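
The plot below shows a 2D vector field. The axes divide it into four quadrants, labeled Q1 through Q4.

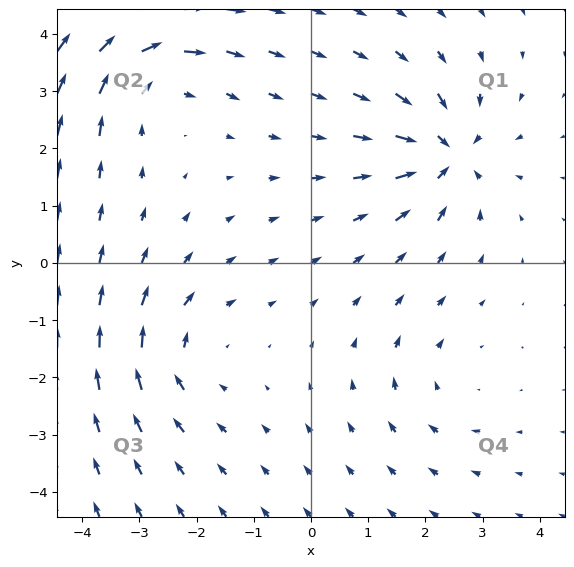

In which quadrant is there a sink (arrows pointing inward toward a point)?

The sink sits at approximately (2.4, 1.9), which lies in quadrant Q1. The divergence there is about -6, negative as expected for a sink.

Q1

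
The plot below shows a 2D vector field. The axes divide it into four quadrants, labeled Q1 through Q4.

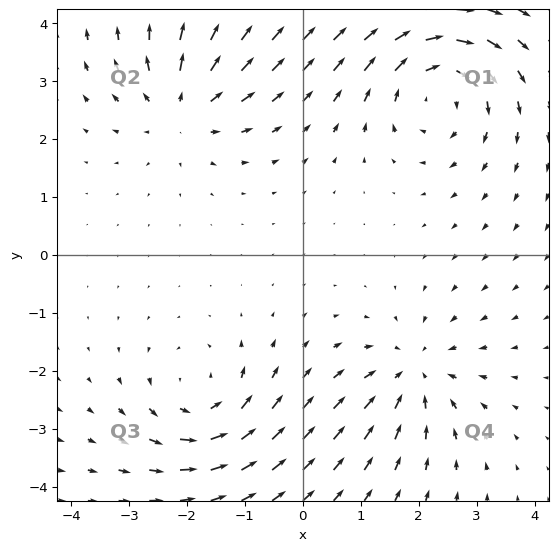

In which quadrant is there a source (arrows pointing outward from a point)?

The source sits at approximately (-2.1, 2.5), which lies in quadrant Q2. The divergence there is about +4, positive as expected for a source.

Q2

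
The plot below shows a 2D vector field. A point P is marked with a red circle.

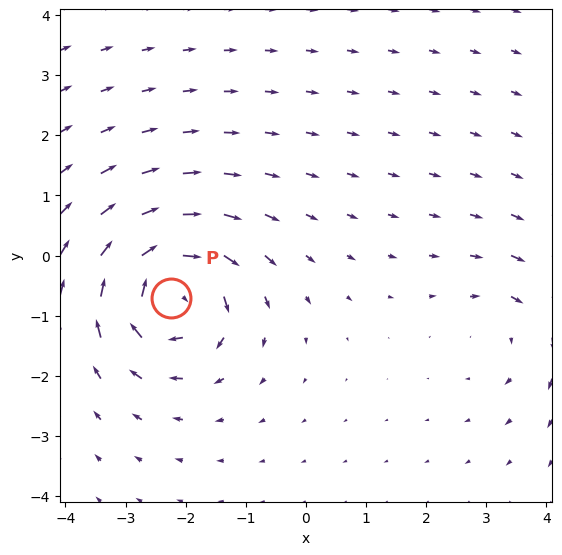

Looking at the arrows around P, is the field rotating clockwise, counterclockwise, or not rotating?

Near P at (-2.2, -0.7) the arrows circulate clockwise. The curl (z-component) there is about -7; negative curl means clockwise rotation.

clockwise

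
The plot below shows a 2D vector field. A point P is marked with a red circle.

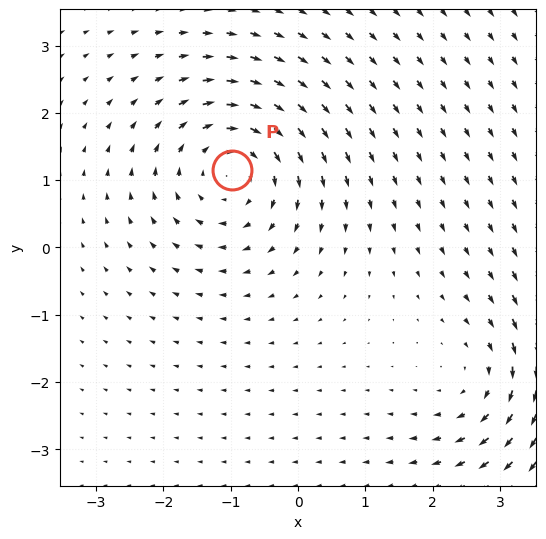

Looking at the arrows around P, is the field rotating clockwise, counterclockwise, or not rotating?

clockwise

Near P at (-1.0, 1.1) the arrows circulate clockwise. The curl (z-component) there is about -4; negative curl means clockwise rotation.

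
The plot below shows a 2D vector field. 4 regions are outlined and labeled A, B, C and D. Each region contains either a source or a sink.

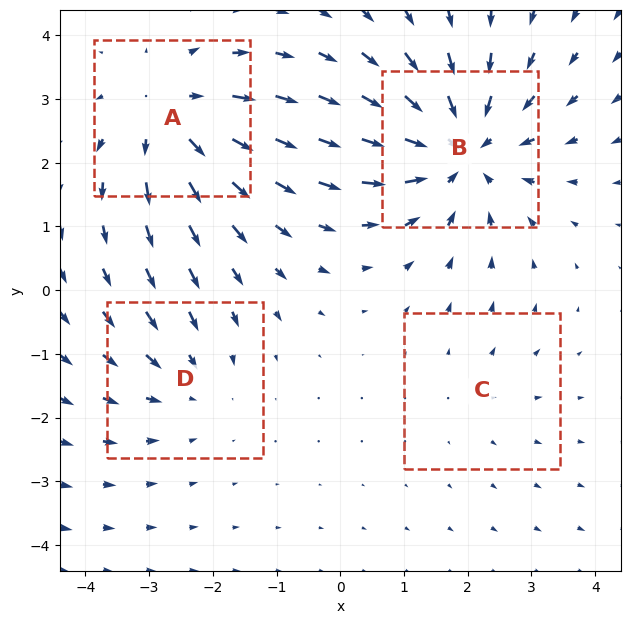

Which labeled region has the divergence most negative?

Divergence at each region's feature centre — A: about +4, B: about -6, C: about +2, D: about -3. Region B is most negative.

B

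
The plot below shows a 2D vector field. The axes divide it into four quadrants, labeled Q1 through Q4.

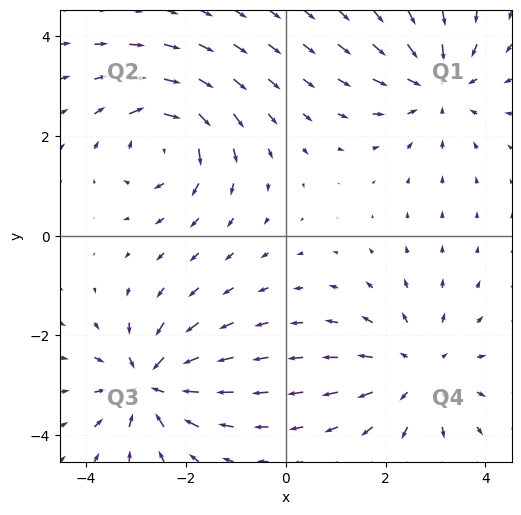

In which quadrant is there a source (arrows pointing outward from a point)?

The source sits at approximately (2.7, -2.7), which lies in quadrant Q4. The divergence there is about +4, positive as expected for a source.

Q4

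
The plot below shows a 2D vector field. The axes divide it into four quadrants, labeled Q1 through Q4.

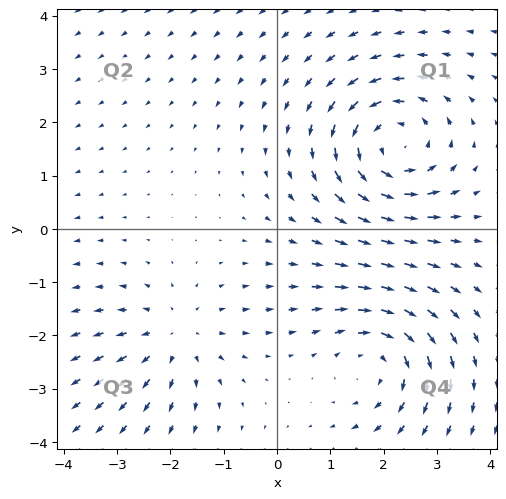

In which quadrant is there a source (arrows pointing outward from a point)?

Q3

The source sits at approximately (-1.9, -2.0), which lies in quadrant Q3. The divergence there is about +3, positive as expected for a source.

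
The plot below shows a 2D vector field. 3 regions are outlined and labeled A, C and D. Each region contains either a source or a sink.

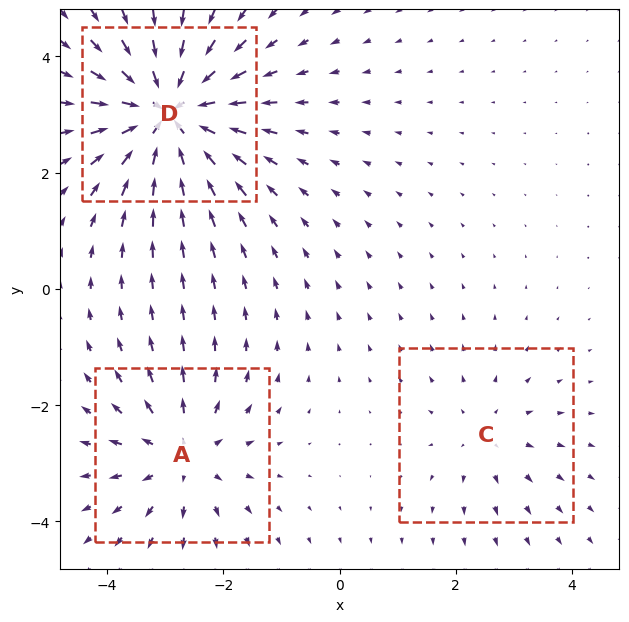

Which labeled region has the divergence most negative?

D

Divergence at each region's feature centre — A: about +3, C: about +2, D: about -5. Region D is most negative.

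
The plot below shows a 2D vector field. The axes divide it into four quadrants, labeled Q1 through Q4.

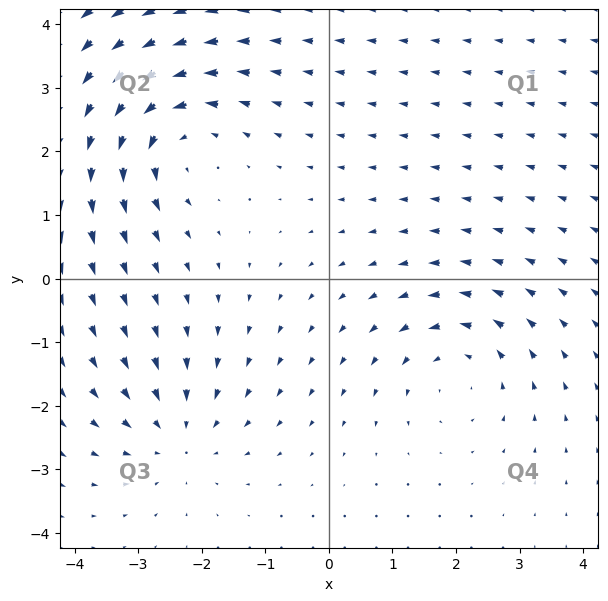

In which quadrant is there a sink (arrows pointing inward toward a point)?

The sink sits at approximately (-2.4, -2.5), which lies in quadrant Q3. The divergence there is about -4, negative as expected for a sink.

Q3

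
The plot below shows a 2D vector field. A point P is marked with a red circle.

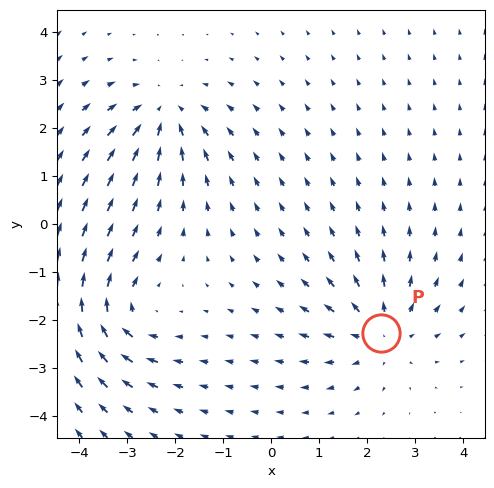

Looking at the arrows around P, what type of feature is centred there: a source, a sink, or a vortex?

At P (2.3, -2.3) the arrows spread outward. Divergence about +4, curl ≈0 — positive divergence with near-zero curl is a source.

source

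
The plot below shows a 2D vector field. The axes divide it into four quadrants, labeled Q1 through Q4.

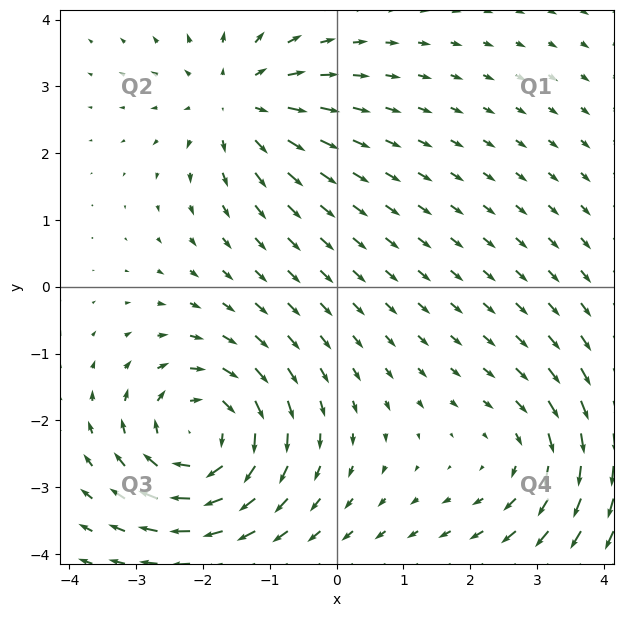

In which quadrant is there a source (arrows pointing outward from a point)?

Q2

The source sits at approximately (-1.5, 2.8), which lies in quadrant Q2. The divergence there is about +3, positive as expected for a source.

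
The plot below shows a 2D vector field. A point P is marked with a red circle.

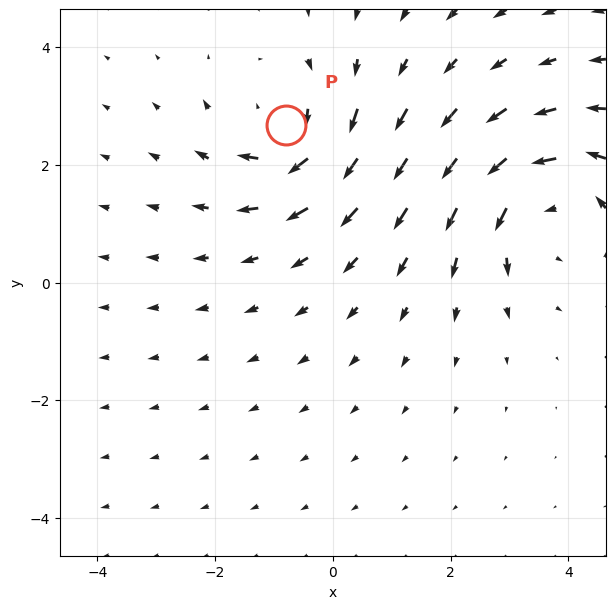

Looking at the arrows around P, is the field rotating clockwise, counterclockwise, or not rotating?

clockwise

Near P at (-0.8, 2.7) the arrows circulate clockwise. The curl (z-component) there is about -4; negative curl means clockwise rotation.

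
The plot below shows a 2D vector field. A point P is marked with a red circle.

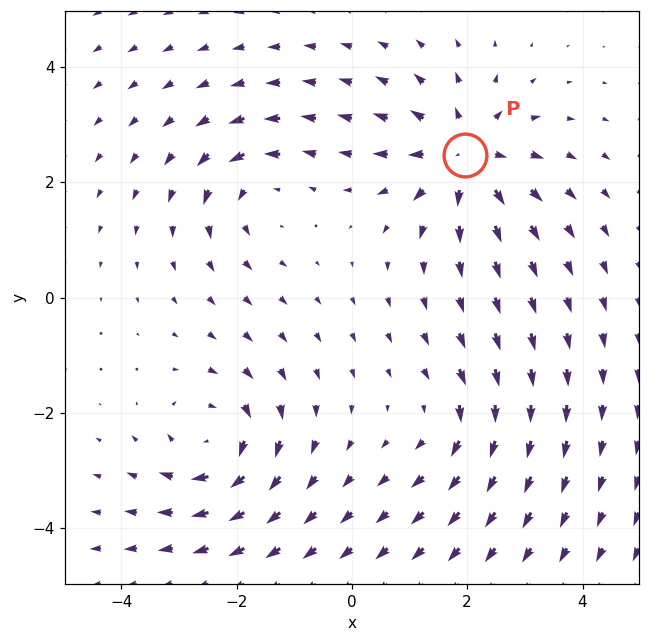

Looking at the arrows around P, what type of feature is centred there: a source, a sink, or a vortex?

At P (2.0, 2.5) the arrows spread outward. Divergence about +6, curl ≈0 — positive divergence with near-zero curl is a source.

source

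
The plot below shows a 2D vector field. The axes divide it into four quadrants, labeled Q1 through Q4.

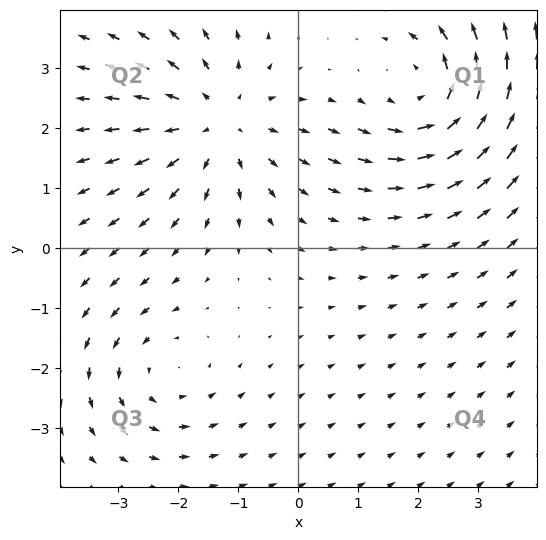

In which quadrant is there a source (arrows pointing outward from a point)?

Q2

The source sits at approximately (-1.3, 2.1), which lies in quadrant Q2. The divergence there is about +4, positive as expected for a source.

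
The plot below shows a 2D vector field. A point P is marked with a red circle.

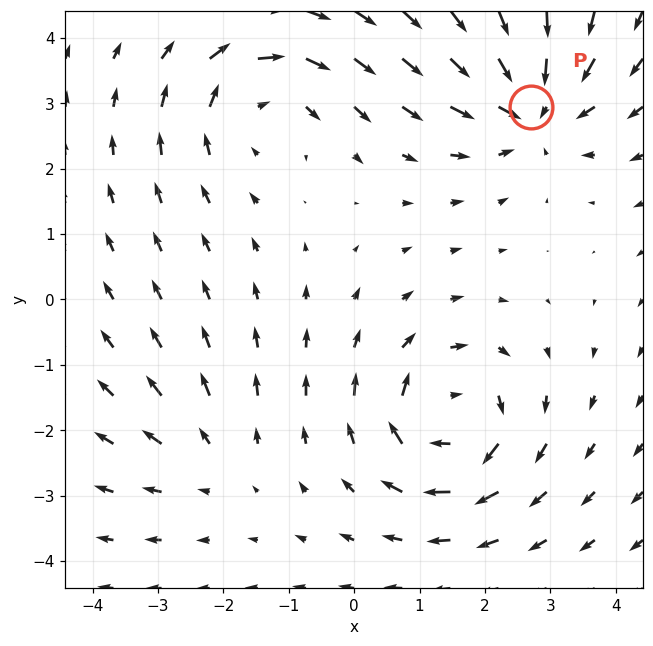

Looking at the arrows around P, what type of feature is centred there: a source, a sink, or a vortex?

sink

At P (2.7, 2.9) the arrows converge inward. Divergence about -5, curl ≈0 — negative divergence with near-zero curl is a sink.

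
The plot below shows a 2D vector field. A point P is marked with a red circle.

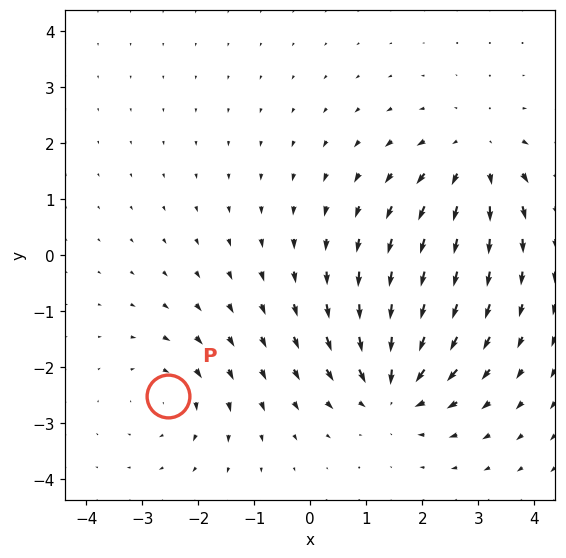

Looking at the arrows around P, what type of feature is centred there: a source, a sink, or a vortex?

vortex

At P (-2.5, -2.5) the arrows circulate clockwise. Divergence ≈0, curl about -3 — near-zero divergence with nonzero curl is a vortex.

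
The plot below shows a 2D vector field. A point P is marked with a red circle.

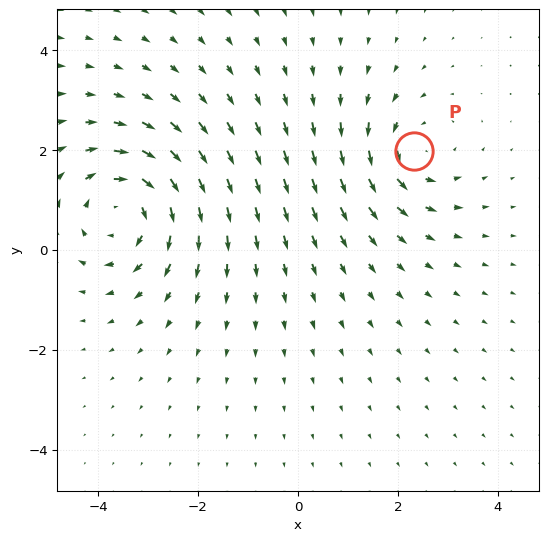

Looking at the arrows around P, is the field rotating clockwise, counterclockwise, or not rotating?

counterclockwise

Near P at (2.3, 2.0) the arrows circulate counterclockwise. The curl (z-component) there is about +3; positive curl means counterclockwise rotation.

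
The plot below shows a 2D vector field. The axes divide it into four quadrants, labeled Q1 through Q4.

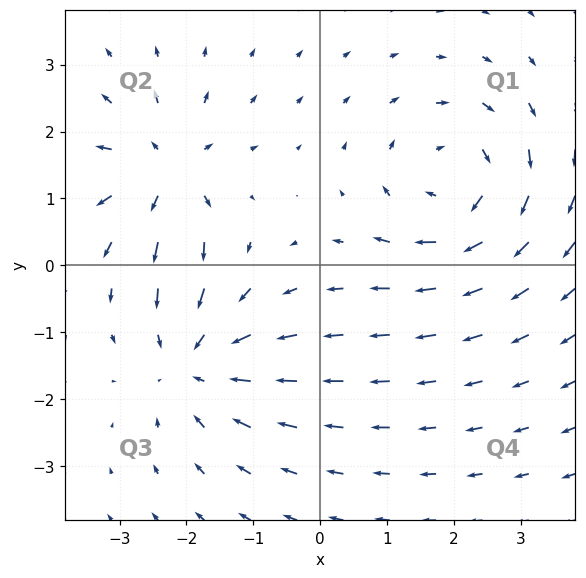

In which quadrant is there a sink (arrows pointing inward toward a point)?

The sink sits at approximately (-1.9, -1.5), which lies in quadrant Q3. The divergence there is about -4, negative as expected for a sink.

Q3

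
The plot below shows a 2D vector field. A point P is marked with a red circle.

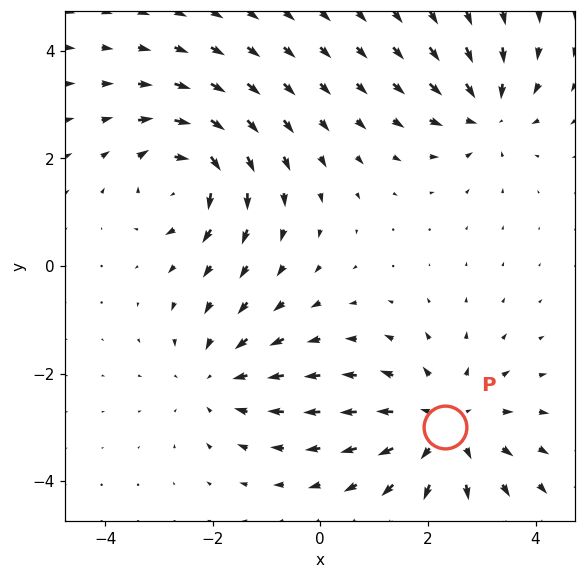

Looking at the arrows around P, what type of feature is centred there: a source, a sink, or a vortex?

source

At P (2.3, -3.0) the arrows spread outward. Divergence about +4, curl ≈0 — positive divergence with near-zero curl is a source.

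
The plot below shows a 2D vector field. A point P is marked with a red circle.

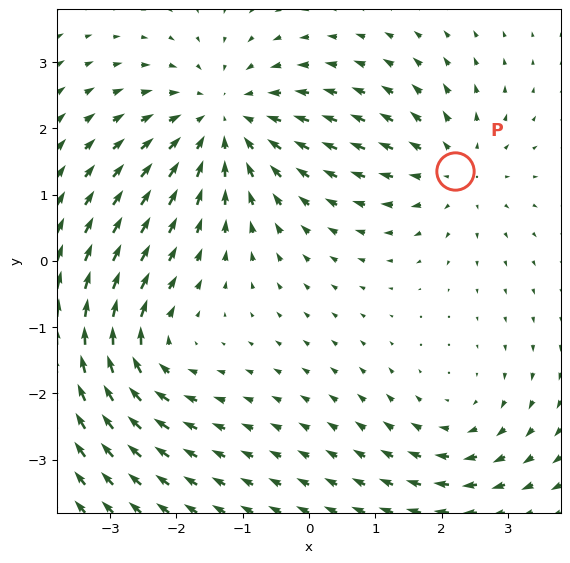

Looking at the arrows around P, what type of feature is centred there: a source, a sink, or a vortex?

source

At P (2.2, 1.4) the arrows spread outward. Divergence about +3, curl ≈0 — positive divergence with near-zero curl is a source.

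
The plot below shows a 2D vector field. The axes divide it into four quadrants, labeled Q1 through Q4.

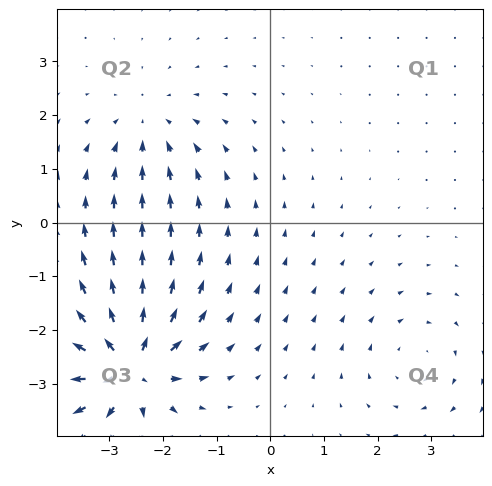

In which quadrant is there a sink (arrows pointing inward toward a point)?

Q2

The sink sits at approximately (-2.3, 1.8), which lies in quadrant Q2. The divergence there is about -3, negative as expected for a sink.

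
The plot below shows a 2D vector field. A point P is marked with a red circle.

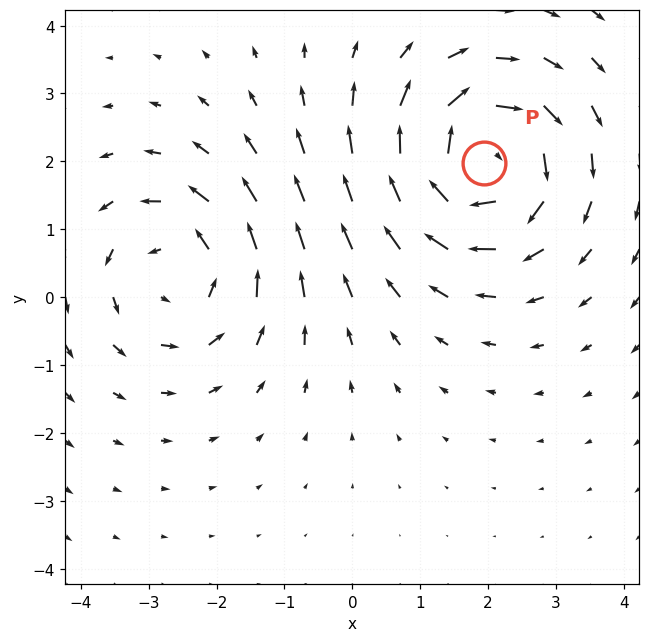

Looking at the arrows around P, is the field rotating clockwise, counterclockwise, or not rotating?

Near P at (1.9, 2.0) the arrows circulate clockwise. The curl (z-component) there is about -5; negative curl means clockwise rotation.

clockwise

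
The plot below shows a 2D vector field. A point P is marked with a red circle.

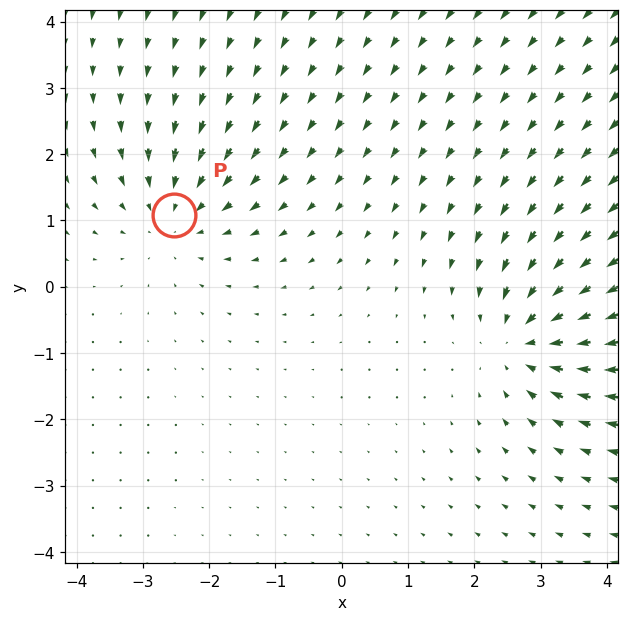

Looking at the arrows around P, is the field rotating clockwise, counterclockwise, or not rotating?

Near P at (-2.5, 1.1) the arrows show no circulation. The curl there is ≈0.

not rotating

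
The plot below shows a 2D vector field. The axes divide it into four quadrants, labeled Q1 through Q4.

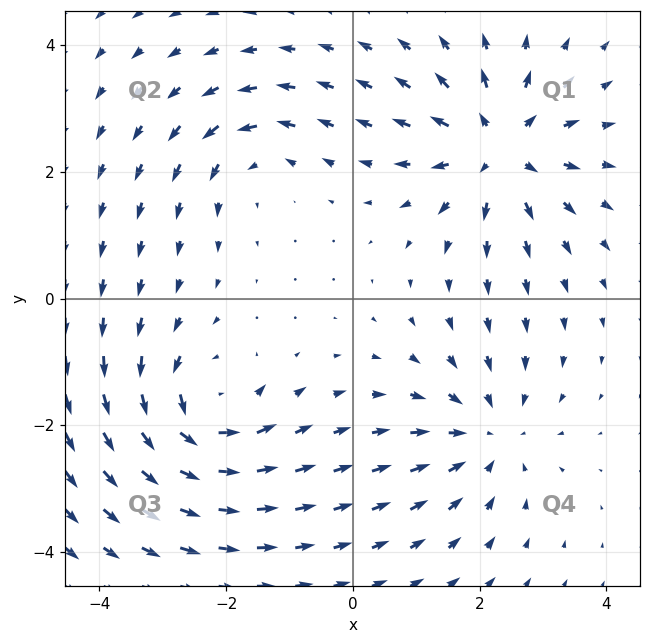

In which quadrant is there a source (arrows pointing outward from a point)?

Q1

The source sits at approximately (2.3, 2.4), which lies in quadrant Q1. The divergence there is about +6, positive as expected for a source.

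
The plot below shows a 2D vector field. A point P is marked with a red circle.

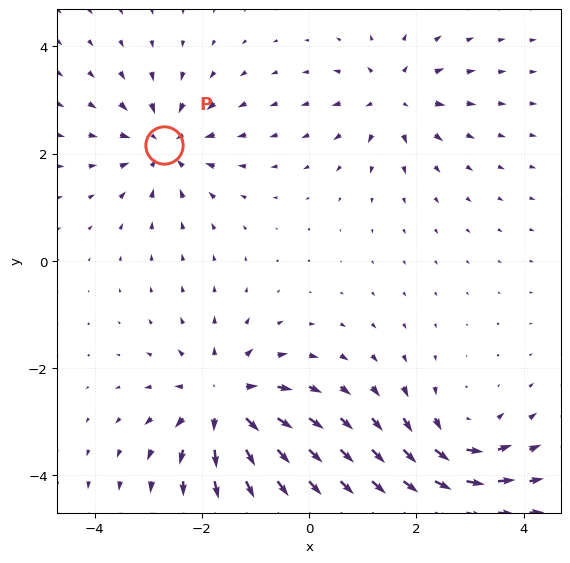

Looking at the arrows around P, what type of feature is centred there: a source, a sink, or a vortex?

At P (-2.7, 2.2) the arrows converge inward. Divergence about -5, curl ≈0 — negative divergence with near-zero curl is a sink.

sink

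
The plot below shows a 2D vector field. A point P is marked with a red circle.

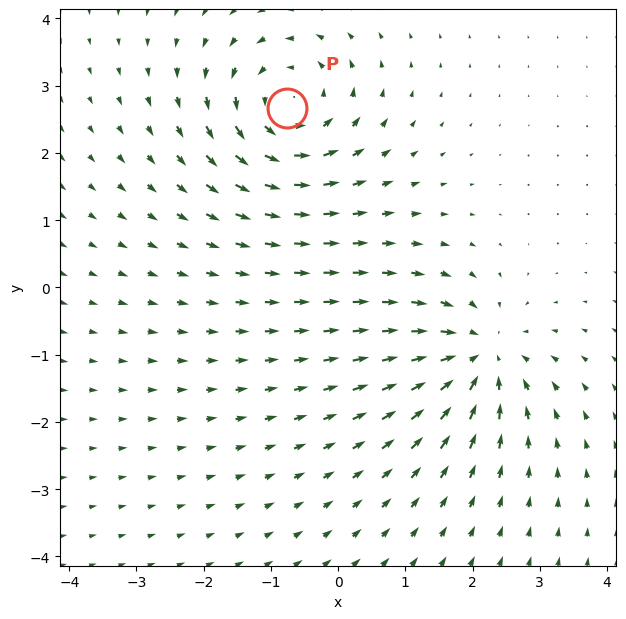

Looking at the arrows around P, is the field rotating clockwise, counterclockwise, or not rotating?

Near P at (-0.8, 2.7) the arrows circulate counterclockwise. The curl (z-component) there is about +6; positive curl means counterclockwise rotation.

counterclockwise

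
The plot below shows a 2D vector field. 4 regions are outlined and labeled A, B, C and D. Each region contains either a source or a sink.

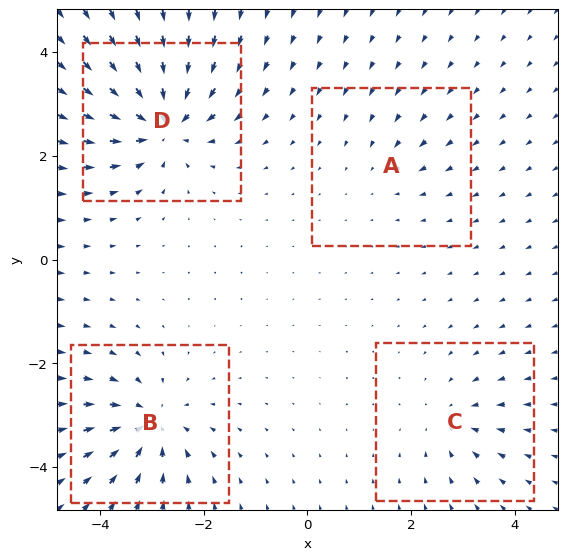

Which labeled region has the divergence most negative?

Divergence at each region's feature centre — A: about -2, B: about -6, C: about -4, D: about -8. Region D is most negative.

D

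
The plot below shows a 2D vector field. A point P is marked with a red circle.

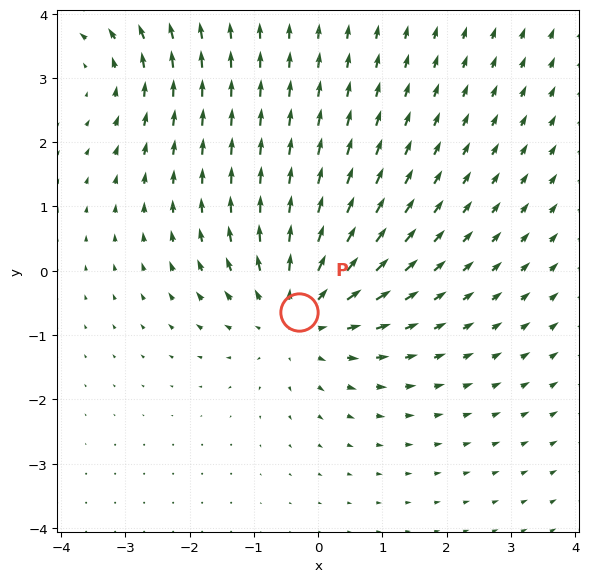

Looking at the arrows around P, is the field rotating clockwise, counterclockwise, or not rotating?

not rotating

Near P at (-0.3, -0.6) the arrows show no circulation. The curl there is ≈0.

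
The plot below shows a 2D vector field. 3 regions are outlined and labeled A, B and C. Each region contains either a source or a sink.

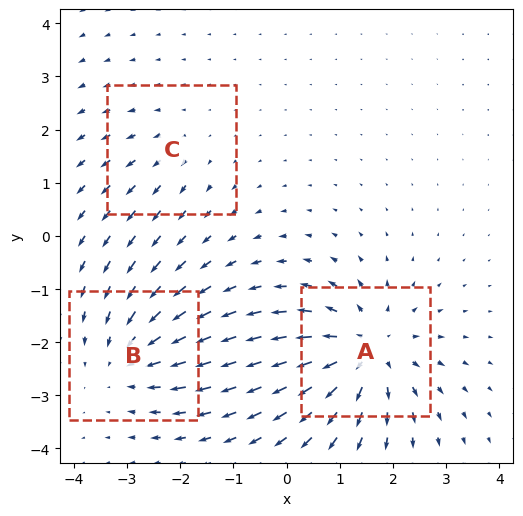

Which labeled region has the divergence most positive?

Divergence at each region's feature centre — A: about +5, B: about -3, C: about +2. Region A is most positive.

A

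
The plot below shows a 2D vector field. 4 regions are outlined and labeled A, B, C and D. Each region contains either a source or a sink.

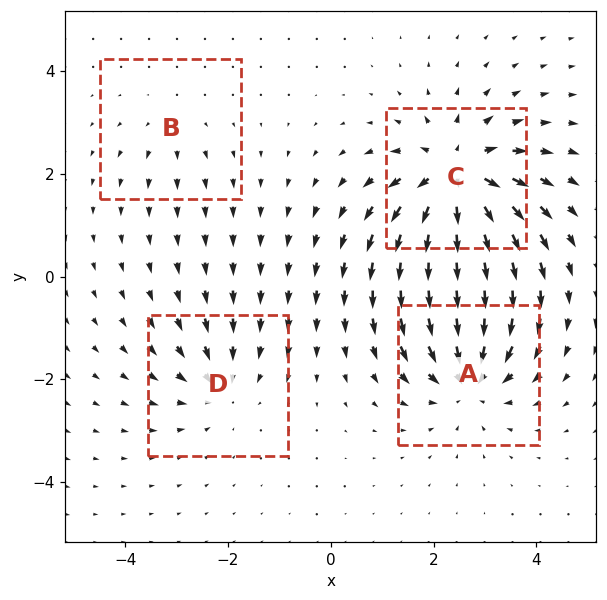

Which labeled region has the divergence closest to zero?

B

Divergence at each region's feature centre — A: about -6, B: about +2, C: about +7, D: about -4. Region B is closest to zero.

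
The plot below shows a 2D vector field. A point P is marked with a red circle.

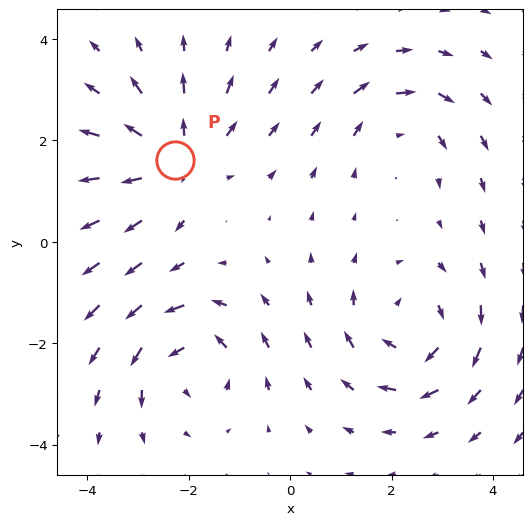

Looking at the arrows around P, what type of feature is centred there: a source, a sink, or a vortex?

At P (-2.3, 1.6) the arrows spread outward. Divergence about +4, curl ≈0 — positive divergence with near-zero curl is a source.

source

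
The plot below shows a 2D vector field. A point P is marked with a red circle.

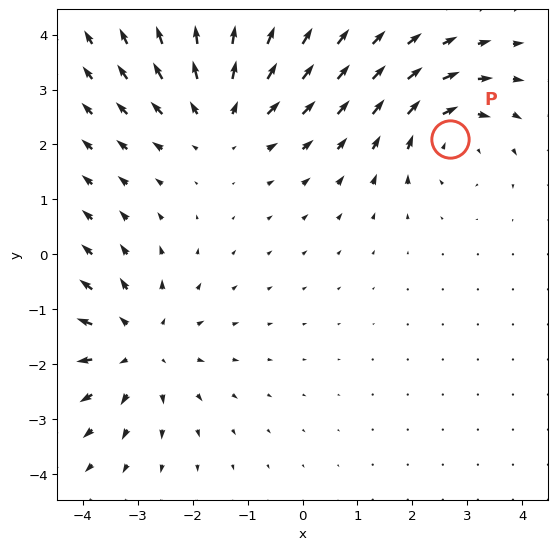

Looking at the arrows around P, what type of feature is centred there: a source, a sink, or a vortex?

At P (2.7, 2.1) the arrows circulate clockwise. Divergence ≈0, curl about -4 — near-zero divergence with nonzero curl is a vortex.

vortex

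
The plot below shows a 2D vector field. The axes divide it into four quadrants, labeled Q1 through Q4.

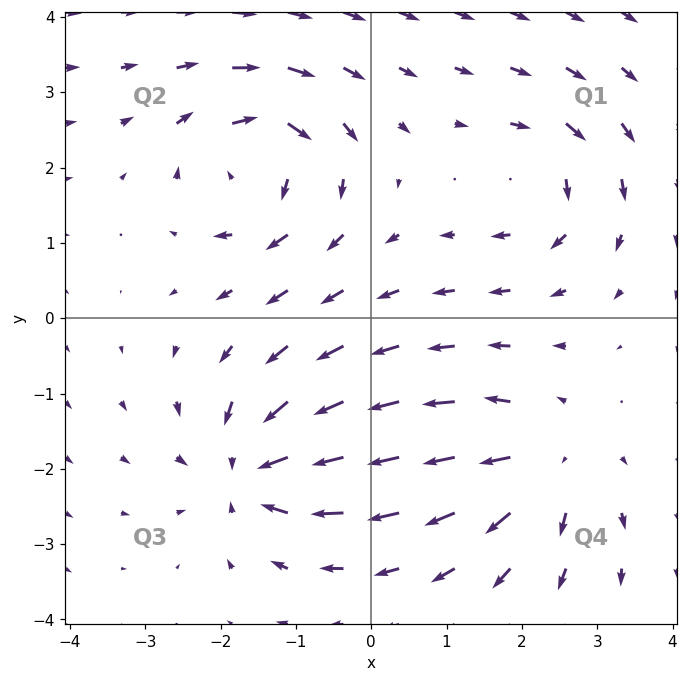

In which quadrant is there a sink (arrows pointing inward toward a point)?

The sink sits at approximately (-1.6, -2.0), which lies in quadrant Q3. The divergence there is about -5, negative as expected for a sink.

Q3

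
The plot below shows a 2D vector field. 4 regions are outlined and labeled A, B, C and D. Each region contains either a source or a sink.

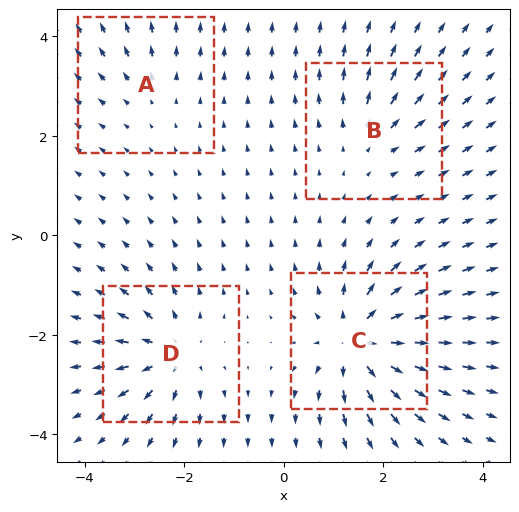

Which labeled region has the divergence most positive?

Divergence at each region's feature centre — A: about +2, B: about +3, C: about +8, D: about +6. Region C is most positive.

C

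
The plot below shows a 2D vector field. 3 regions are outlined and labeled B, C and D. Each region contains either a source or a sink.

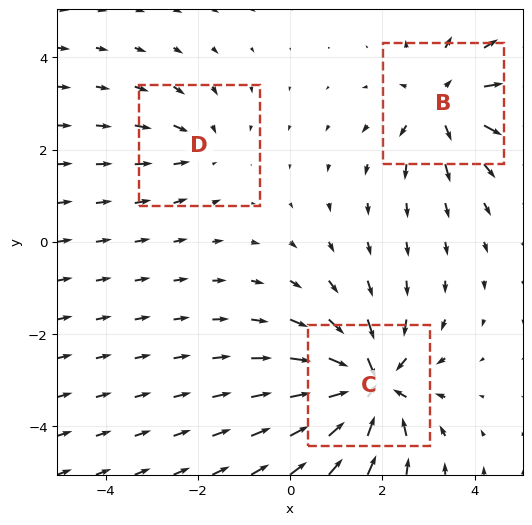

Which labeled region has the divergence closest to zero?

D

Divergence at each region's feature centre — B: about +4, C: about -5, D: about -2. Region D is closest to zero.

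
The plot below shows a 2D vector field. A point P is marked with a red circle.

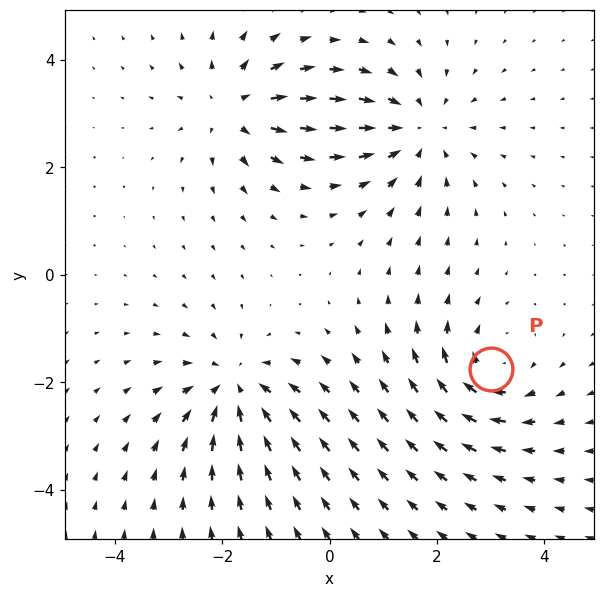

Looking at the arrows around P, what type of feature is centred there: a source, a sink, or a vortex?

At P (3.0, -1.7) the arrows circulate clockwise. Divergence ≈0, curl about -4 — near-zero divergence with nonzero curl is a vortex.

vortex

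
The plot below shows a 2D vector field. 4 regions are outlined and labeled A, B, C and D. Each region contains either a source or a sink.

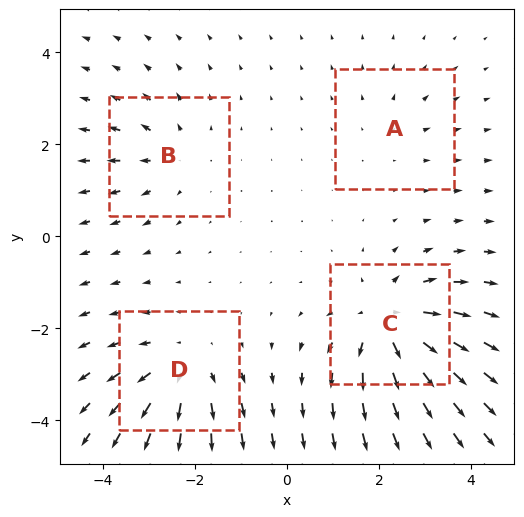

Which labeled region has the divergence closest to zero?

A

Divergence at each region's feature centre — A: about +2, B: about +4, C: about +7, D: about +5. Region A is closest to zero.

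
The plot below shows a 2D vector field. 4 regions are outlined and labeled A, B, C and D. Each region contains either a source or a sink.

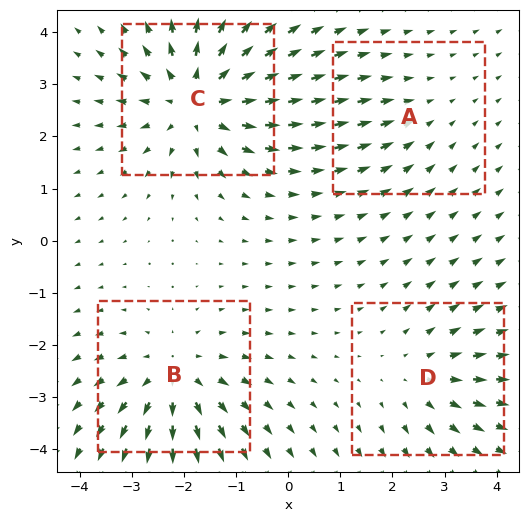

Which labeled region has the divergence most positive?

Divergence at each region's feature centre — A: about -2, B: about +4, C: about +6, D: about +3. Region C is most positive.

C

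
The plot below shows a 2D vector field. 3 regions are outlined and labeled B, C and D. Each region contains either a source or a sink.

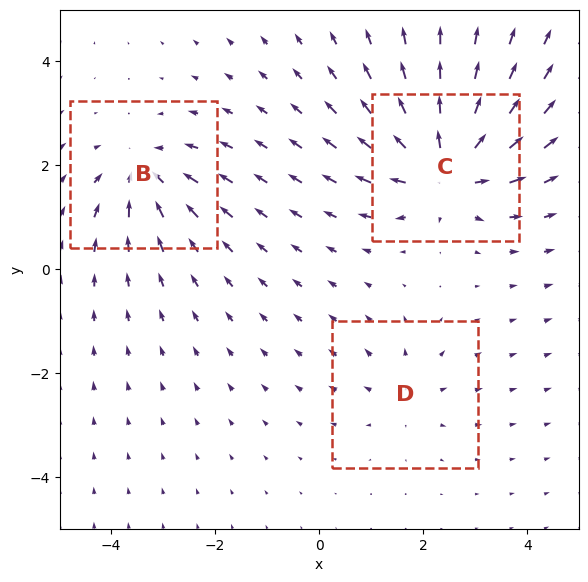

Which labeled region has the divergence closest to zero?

Divergence at each region's feature centre — B: about -4, C: about +6, D: about +2. Region D is closest to zero.

D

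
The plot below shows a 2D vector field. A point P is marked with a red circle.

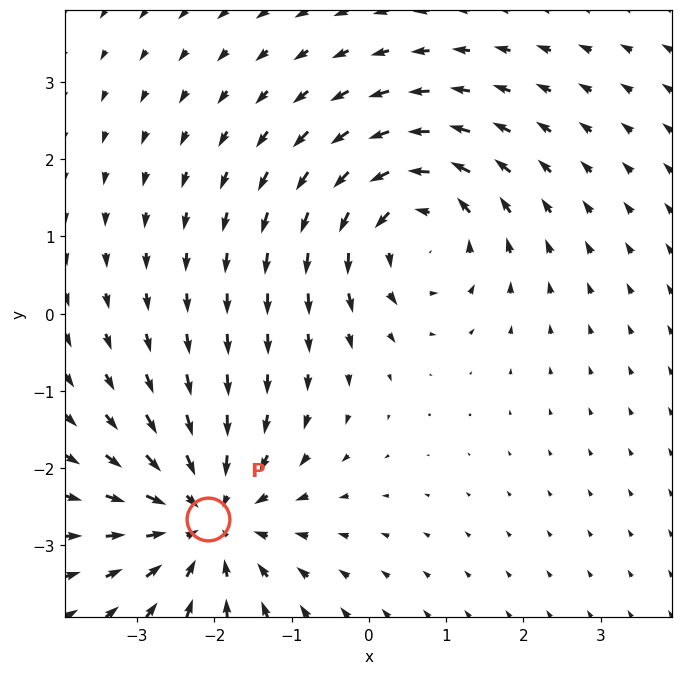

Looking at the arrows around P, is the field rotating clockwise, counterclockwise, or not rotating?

Near P at (-2.1, -2.7) the arrows show no circulation. The curl there is ≈0.

not rotating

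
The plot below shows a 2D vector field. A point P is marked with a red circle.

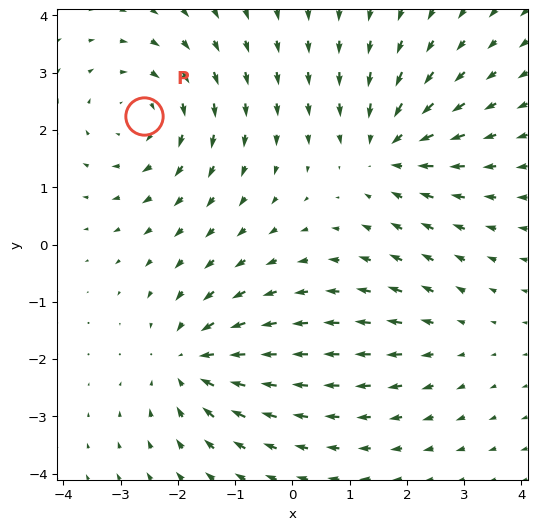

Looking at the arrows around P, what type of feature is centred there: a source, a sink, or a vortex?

vortex

At P (-2.6, 2.2) the arrows circulate clockwise. Divergence ≈0, curl about -4 — near-zero divergence with nonzero curl is a vortex.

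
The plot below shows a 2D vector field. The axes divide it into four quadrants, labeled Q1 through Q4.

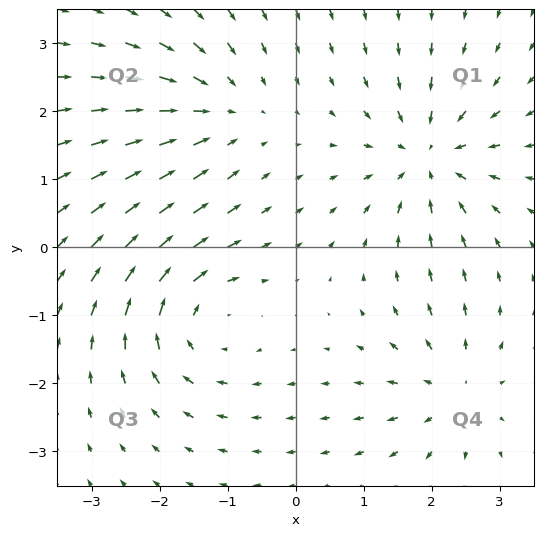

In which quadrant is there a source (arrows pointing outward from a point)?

The source sits at approximately (2.3, -2.1), which lies in quadrant Q4. The divergence there is about +4, positive as expected for a source.

Q4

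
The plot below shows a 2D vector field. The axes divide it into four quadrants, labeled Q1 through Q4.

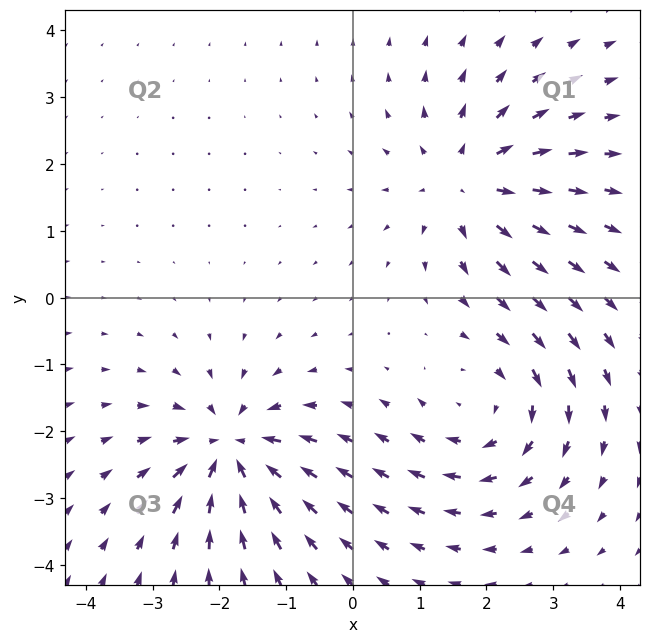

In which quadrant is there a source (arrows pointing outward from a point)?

The source sits at approximately (1.7, 1.7), which lies in quadrant Q1. The divergence there is about +5, positive as expected for a source.

Q1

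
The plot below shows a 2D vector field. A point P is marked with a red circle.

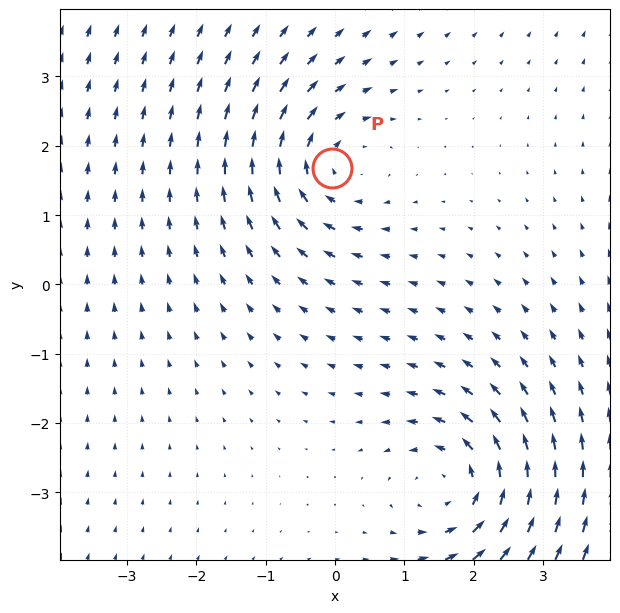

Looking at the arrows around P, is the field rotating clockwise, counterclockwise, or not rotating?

clockwise

Near P at (-0.1, 1.7) the arrows circulate clockwise. The curl (z-component) there is about -3; negative curl means clockwise rotation.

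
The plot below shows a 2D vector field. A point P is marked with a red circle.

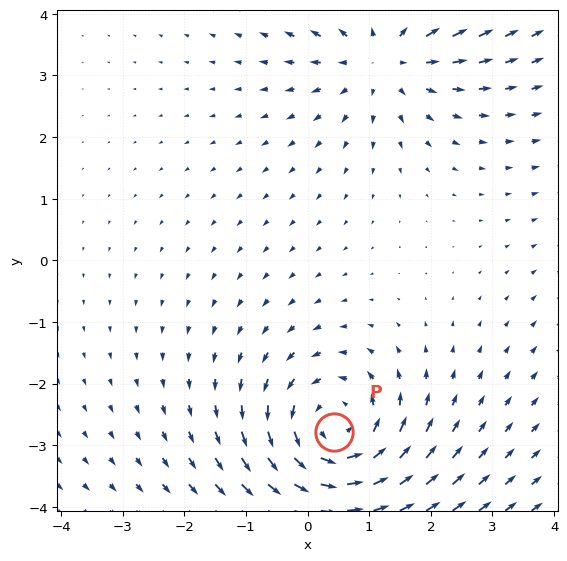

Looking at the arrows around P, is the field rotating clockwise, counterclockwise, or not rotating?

Near P at (0.4, -2.8) the arrows circulate counterclockwise. The curl (z-component) there is about +3; positive curl means counterclockwise rotation.

counterclockwise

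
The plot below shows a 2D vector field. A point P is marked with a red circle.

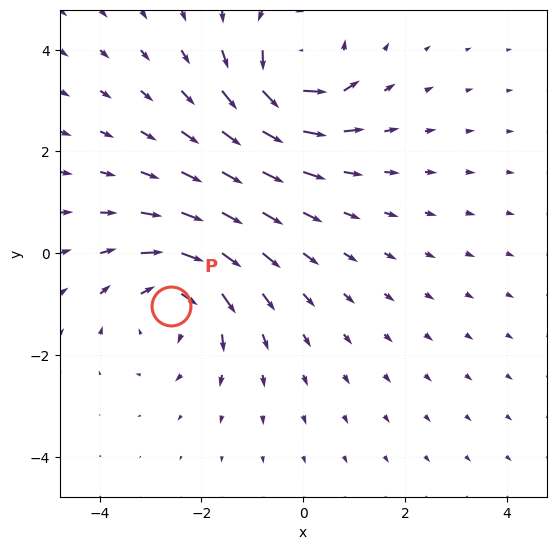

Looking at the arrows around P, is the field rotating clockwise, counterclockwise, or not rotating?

clockwise

Near P at (-2.6, -1.0) the arrows circulate clockwise. The curl (z-component) there is about -5; negative curl means clockwise rotation.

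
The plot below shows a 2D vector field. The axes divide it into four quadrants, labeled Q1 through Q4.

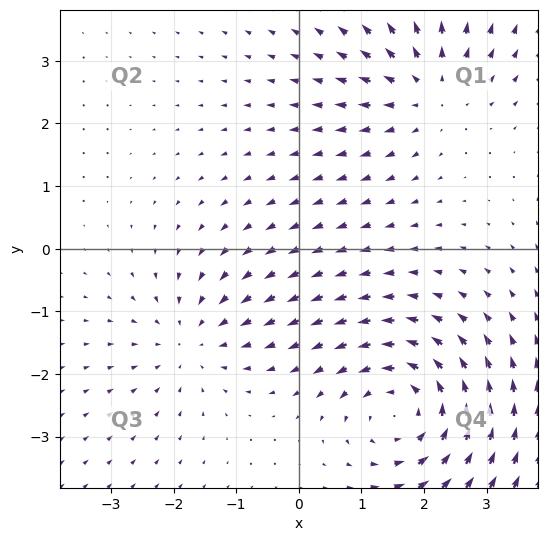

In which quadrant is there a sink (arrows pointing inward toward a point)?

The sink sits at approximately (-1.7, -1.5), which lies in quadrant Q3. The divergence there is about -3, negative as expected for a sink.

Q3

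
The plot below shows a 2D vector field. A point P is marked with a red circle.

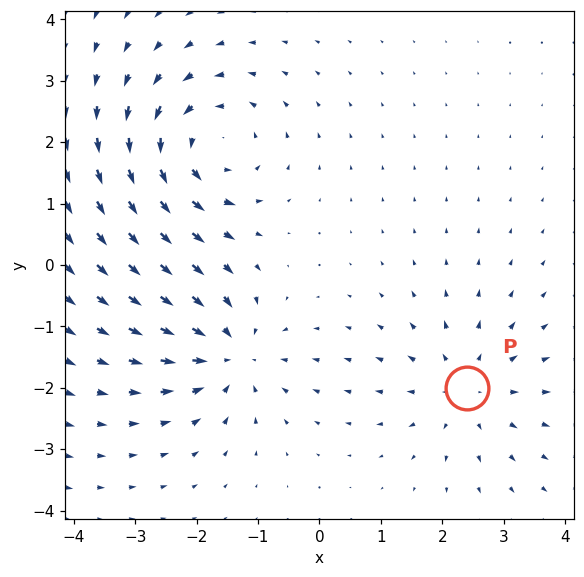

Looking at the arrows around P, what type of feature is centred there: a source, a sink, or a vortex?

At P (2.4, -2.0) the arrows spread outward. Divergence about +3, curl ≈0 — positive divergence with near-zero curl is a source.

source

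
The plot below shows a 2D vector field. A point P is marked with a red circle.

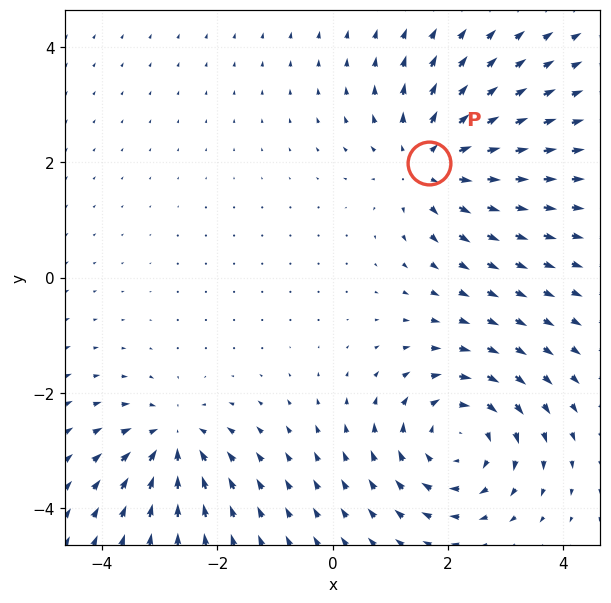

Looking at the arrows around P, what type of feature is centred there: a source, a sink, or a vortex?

source

At P (1.7, 2.0) the arrows spread outward. Divergence about +4, curl ≈0 — positive divergence with near-zero curl is a source.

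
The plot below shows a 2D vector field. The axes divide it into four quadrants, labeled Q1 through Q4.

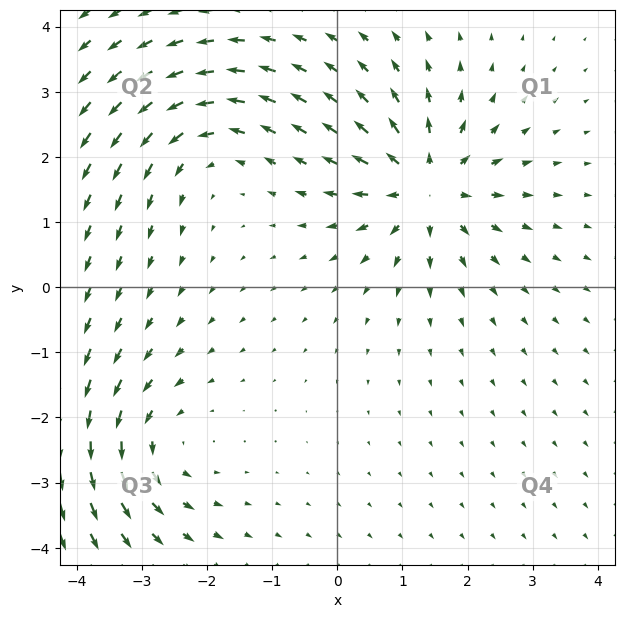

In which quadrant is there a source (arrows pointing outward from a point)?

The source sits at approximately (1.4, 1.6), which lies in quadrant Q1. The divergence there is about +6, positive as expected for a source.

Q1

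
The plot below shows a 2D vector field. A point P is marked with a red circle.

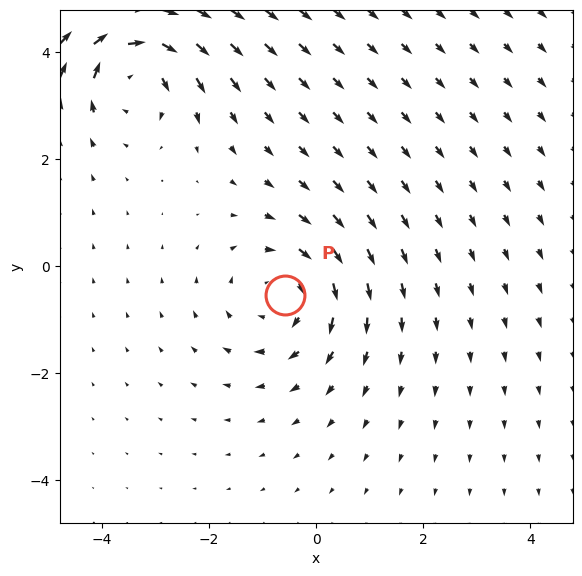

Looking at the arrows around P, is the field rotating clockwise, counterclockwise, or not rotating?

Near P at (-0.6, -0.5) the arrows circulate clockwise. The curl (z-component) there is about -2; negative curl means clockwise rotation.

clockwise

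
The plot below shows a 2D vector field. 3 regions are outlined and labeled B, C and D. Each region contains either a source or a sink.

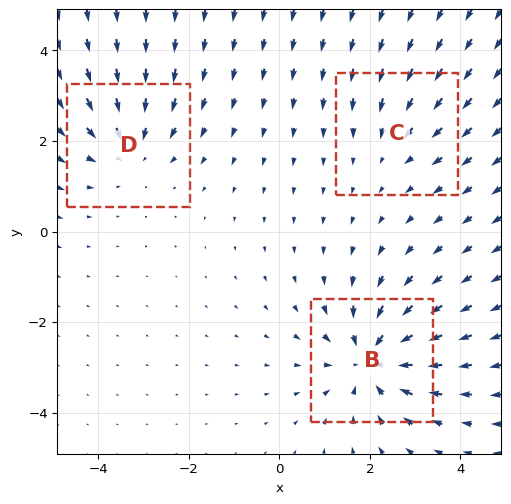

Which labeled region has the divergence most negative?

Divergence at each region's feature centre — B: about -5, C: about -2, D: about -3. Region B is most negative.

B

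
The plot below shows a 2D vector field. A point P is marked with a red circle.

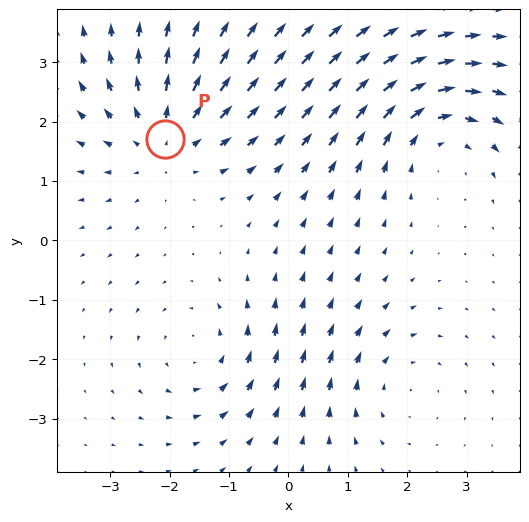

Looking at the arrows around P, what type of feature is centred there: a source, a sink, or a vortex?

At P (-2.1, 1.7) the arrows spread outward. Divergence about +4, curl ≈0 — positive divergence with near-zero curl is a source.

source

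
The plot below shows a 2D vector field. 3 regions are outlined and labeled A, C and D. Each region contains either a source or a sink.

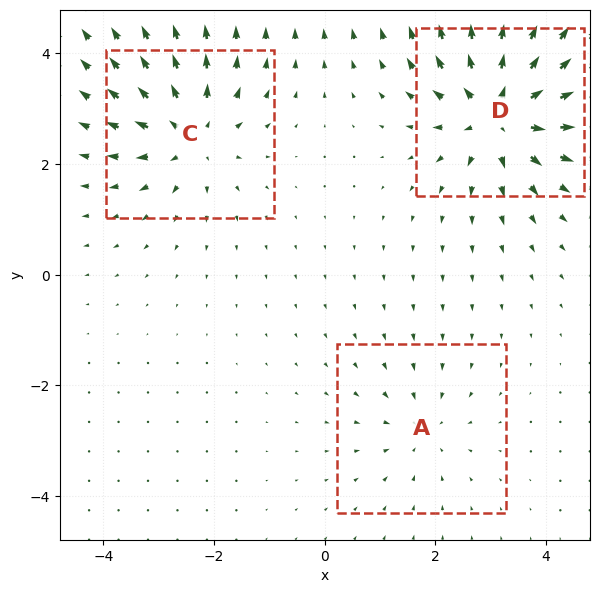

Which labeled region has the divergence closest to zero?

Divergence at each region's feature centre — A: about -2, C: about +4, D: about +5. Region A is closest to zero.

A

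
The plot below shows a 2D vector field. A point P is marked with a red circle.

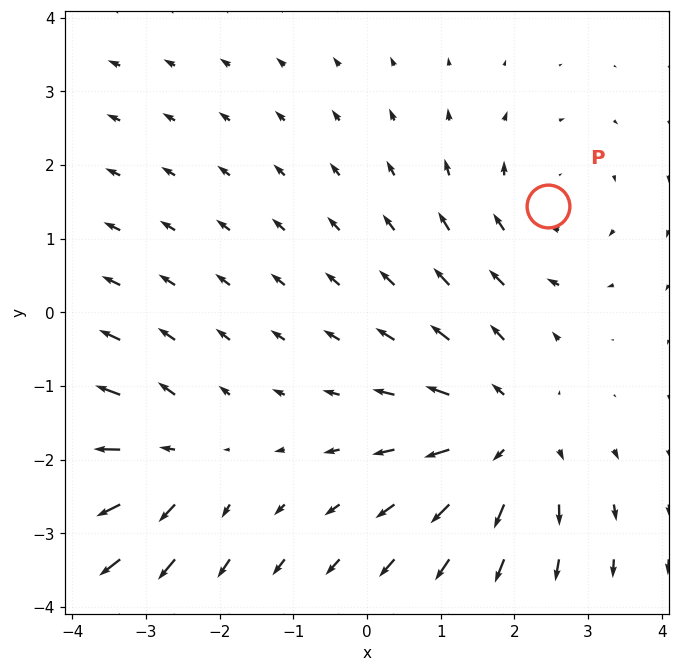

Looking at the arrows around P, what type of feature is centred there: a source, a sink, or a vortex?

At P (2.5, 1.5) the arrows circulate clockwise. Divergence ≈0, curl about -2 — near-zero divergence with nonzero curl is a vortex.

vortex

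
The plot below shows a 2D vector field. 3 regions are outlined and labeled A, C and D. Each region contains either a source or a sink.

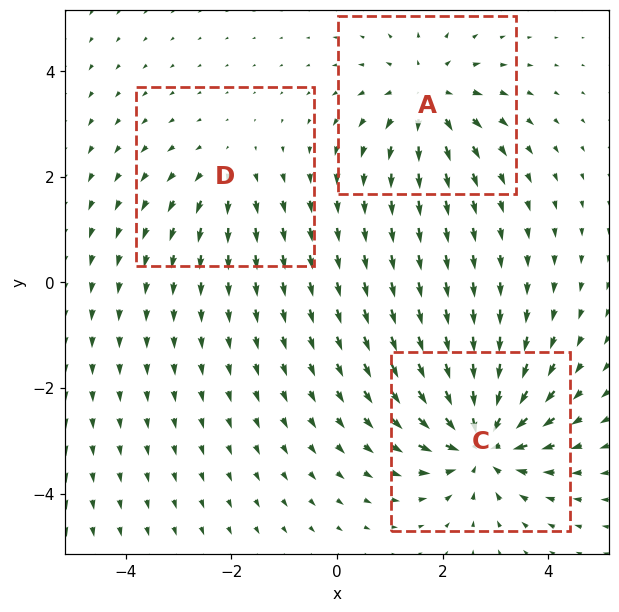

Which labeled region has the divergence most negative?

Divergence at each region's feature centre — A: about +4, C: about -5, D: about +2. Region C is most negative.

C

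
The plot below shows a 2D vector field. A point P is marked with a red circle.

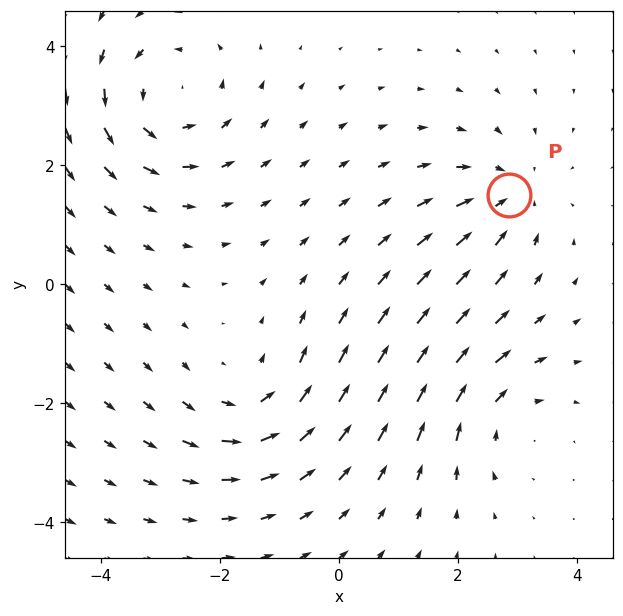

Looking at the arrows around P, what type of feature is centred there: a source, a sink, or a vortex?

At P (2.9, 1.5) the arrows converge inward. Divergence about -4, curl ≈0 — negative divergence with near-zero curl is a sink.

sink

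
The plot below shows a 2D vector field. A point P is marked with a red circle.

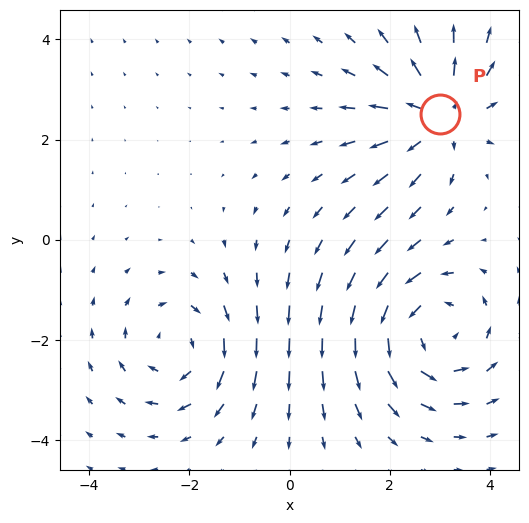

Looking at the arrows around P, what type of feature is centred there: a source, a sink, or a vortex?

source

At P (3.0, 2.5) the arrows spread outward. Divergence about +4, curl ≈0 — positive divergence with near-zero curl is a source.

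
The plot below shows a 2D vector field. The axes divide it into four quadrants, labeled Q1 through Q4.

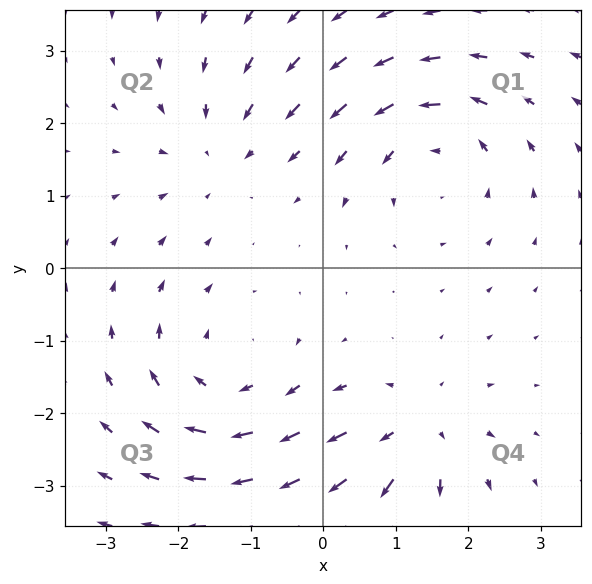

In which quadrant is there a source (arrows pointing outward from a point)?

The source sits at approximately (1.3, -2.3), which lies in quadrant Q4. The divergence there is about +5, positive as expected for a source.

Q4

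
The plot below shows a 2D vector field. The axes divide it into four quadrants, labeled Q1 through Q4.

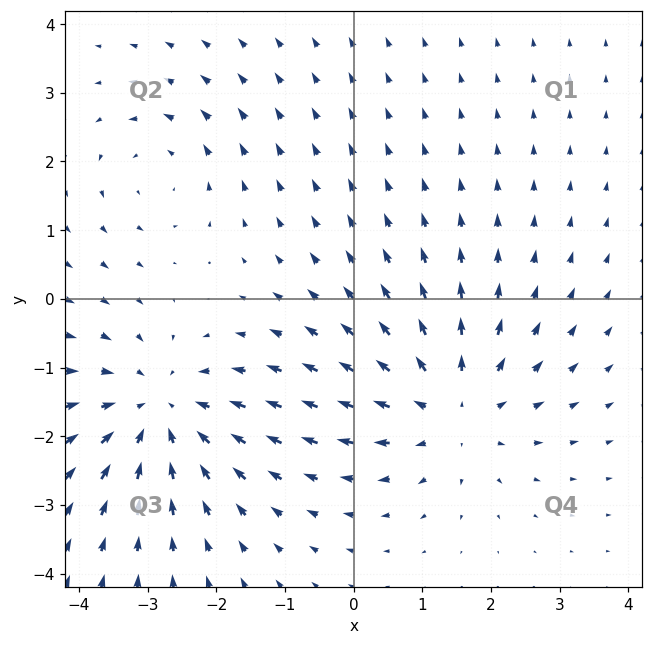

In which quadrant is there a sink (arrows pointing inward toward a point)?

Q3

The sink sits at approximately (-2.8, -1.6), which lies in quadrant Q3. The divergence there is about -4, negative as expected for a sink.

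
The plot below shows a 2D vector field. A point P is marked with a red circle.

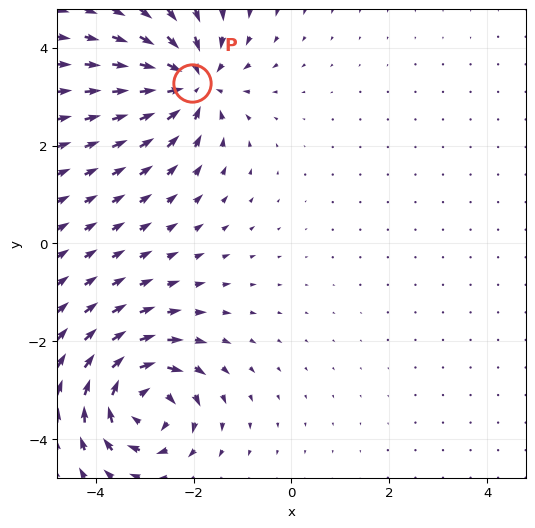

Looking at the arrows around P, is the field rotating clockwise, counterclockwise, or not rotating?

not rotating

Near P at (-2.0, 3.3) the arrows show no circulation. The curl there is ≈0.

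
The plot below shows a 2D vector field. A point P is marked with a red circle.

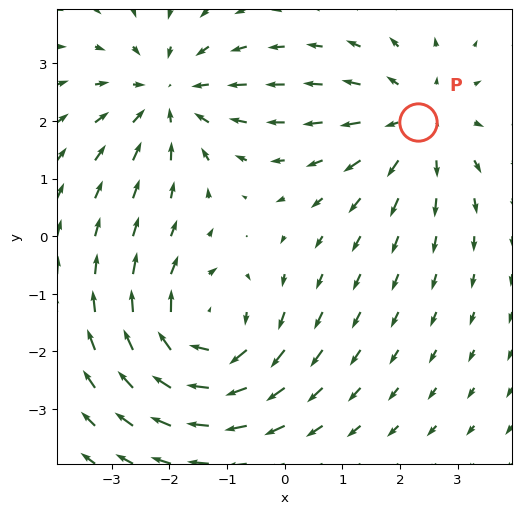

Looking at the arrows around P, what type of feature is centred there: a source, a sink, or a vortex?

source

At P (2.3, 2.0) the arrows spread outward. Divergence about +3, curl ≈0 — positive divergence with near-zero curl is a source.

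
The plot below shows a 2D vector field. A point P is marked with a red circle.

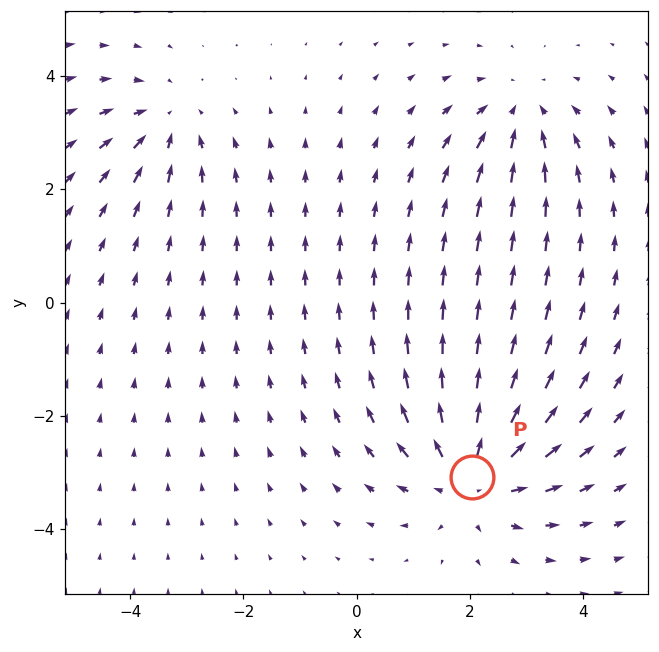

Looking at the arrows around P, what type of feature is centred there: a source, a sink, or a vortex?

source

At P (2.0, -3.1) the arrows spread outward. Divergence about +4, curl ≈0 — positive divergence with near-zero curl is a source.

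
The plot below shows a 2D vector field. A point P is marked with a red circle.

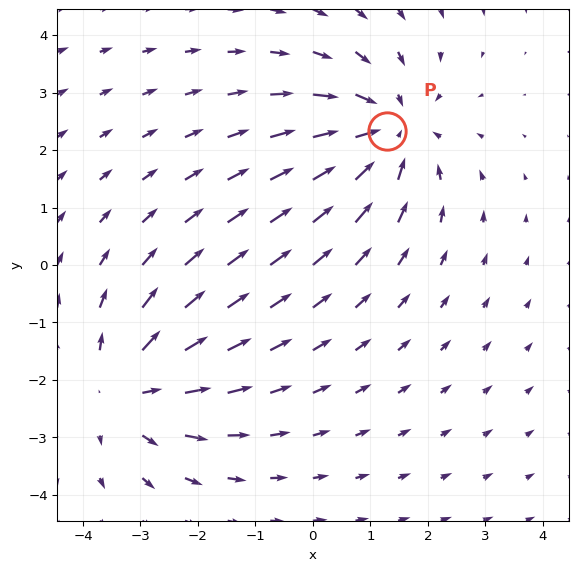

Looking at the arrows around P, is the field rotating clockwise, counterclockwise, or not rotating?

not rotating

Near P at (1.3, 2.3) the arrows show no circulation. The curl there is ≈0.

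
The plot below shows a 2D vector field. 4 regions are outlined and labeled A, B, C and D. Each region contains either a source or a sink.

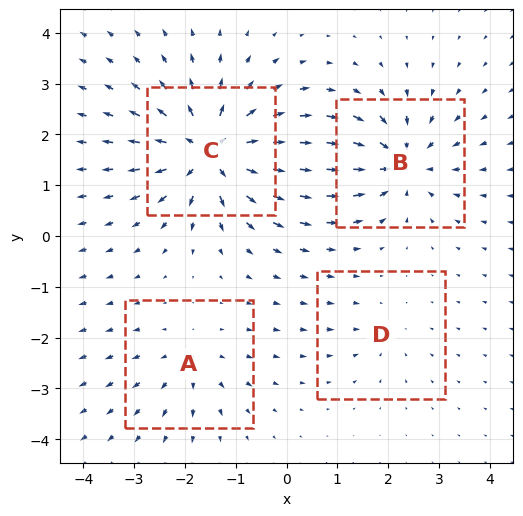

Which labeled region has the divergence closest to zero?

Divergence at each region's feature centre — A: about +3, B: about -6, C: about +8, D: about -2. Region D is closest to zero.

D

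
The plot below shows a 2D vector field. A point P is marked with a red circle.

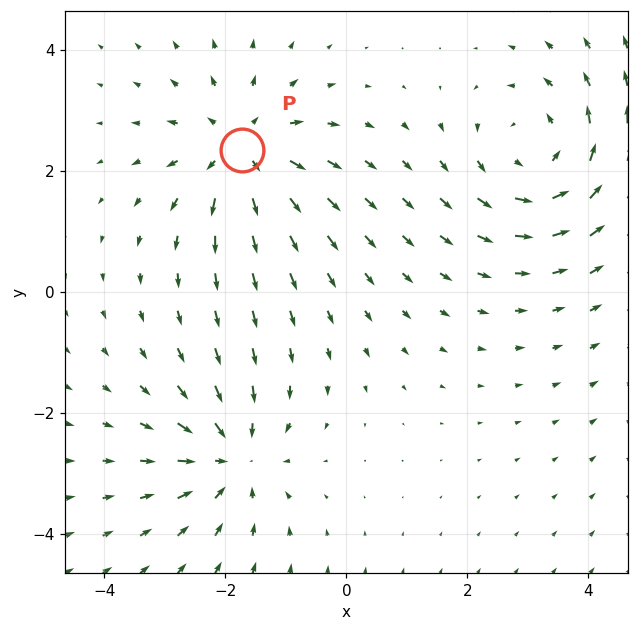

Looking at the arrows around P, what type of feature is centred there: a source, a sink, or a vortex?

At P (-1.7, 2.4) the arrows spread outward. Divergence about +5, curl ≈0 — positive divergence with near-zero curl is a source.

source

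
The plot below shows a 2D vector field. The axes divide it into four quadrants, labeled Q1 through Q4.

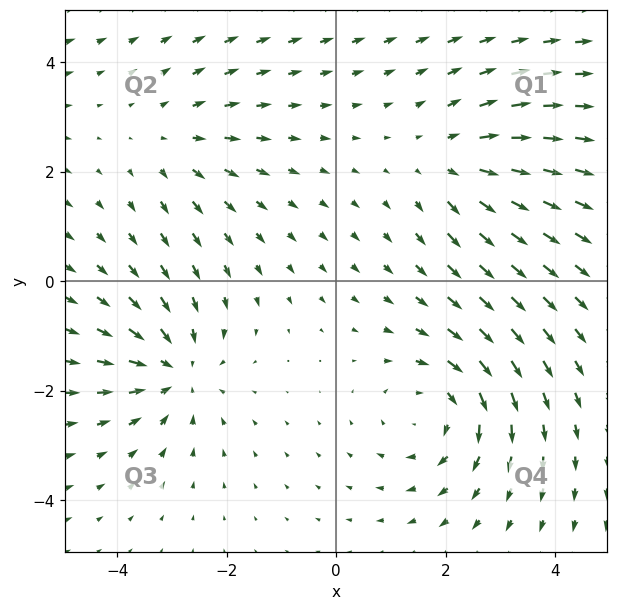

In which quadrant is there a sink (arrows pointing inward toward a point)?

Q3

The sink sits at approximately (-2.9, -1.6), which lies in quadrant Q3. The divergence there is about -4, negative as expected for a sink.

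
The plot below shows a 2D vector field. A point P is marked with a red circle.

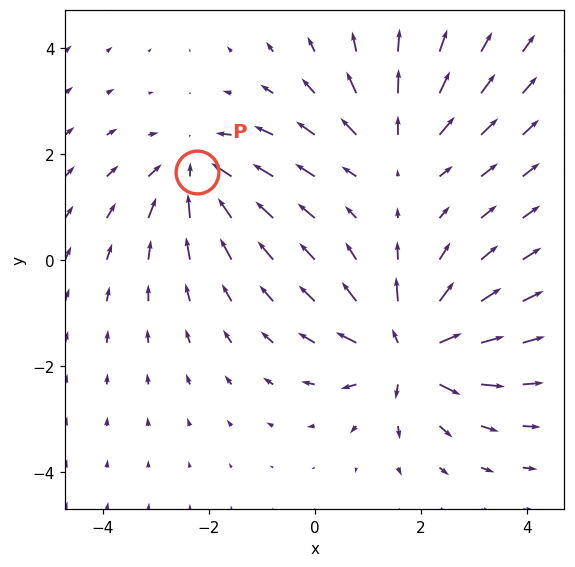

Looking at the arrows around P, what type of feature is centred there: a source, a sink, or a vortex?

sink

At P (-2.2, 1.6) the arrows converge inward. Divergence about -3, curl ≈0 — negative divergence with near-zero curl is a sink.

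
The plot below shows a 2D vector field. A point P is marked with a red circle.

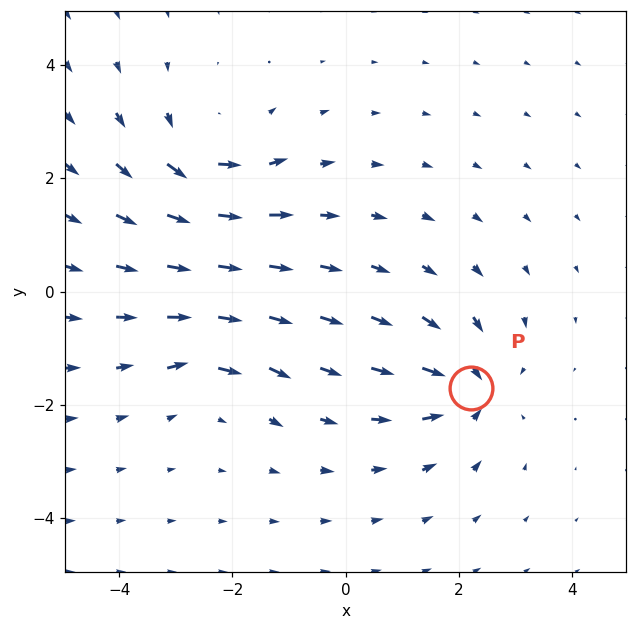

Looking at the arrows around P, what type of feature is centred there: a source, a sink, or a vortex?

At P (2.2, -1.7) the arrows converge inward. Divergence about -5, curl ≈0 — negative divergence with near-zero curl is a sink.

sink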